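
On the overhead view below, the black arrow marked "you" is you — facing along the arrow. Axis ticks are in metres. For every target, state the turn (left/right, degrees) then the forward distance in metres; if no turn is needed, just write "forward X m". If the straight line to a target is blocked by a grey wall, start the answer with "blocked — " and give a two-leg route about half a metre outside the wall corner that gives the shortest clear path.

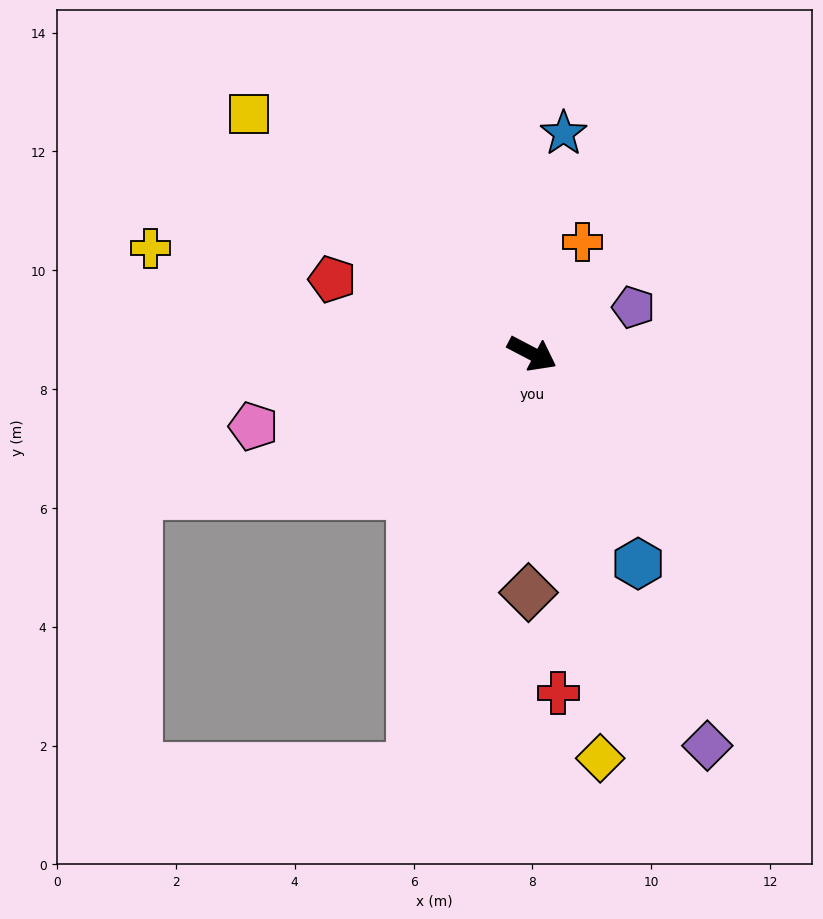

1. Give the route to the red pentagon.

turn right 173°, forward 3.6 m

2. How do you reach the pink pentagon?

turn right 138°, forward 4.8 m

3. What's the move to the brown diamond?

turn right 63°, forward 4.0 m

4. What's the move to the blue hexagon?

turn right 36°, forward 4.0 m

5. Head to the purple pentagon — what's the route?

turn left 52°, forward 1.9 m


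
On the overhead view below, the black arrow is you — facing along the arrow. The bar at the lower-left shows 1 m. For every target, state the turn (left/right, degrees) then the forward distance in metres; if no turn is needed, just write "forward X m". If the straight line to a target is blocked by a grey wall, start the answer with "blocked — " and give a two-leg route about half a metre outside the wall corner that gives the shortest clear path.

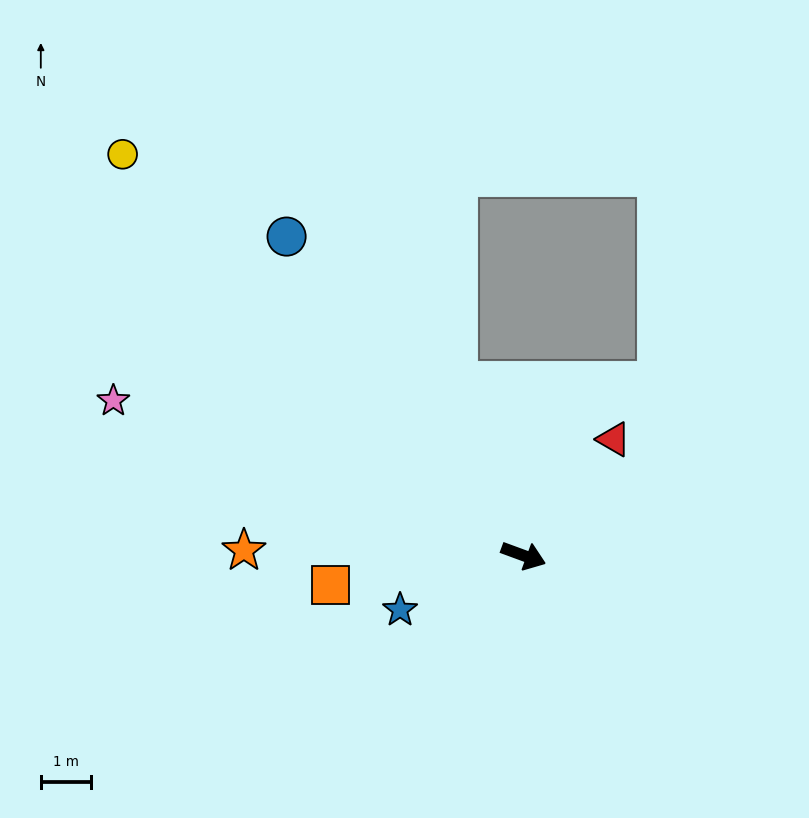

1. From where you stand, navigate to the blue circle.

turn left 147°, forward 8.0 m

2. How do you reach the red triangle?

turn left 72°, forward 2.9 m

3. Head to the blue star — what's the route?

turn right 136°, forward 2.7 m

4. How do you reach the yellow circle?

turn left 155°, forward 11.4 m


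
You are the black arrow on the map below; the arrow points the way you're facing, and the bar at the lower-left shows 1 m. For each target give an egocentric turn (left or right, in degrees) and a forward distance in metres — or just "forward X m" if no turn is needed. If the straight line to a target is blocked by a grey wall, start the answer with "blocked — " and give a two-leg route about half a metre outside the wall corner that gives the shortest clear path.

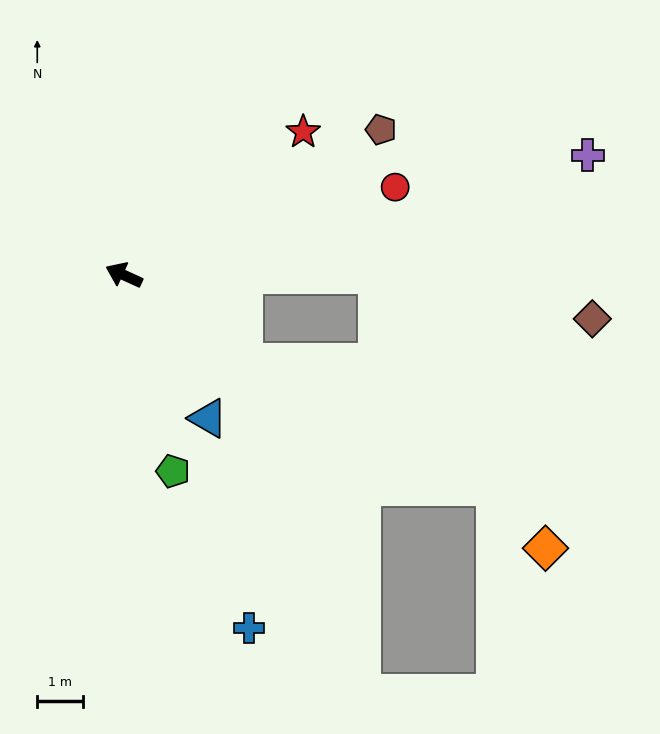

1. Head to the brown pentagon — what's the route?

turn right 126°, forward 6.5 m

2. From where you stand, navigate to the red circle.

turn right 138°, forward 6.3 m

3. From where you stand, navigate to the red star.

turn right 117°, forward 5.0 m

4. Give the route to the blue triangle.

turn left 145°, forward 3.7 m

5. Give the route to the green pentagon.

turn left 129°, forward 4.4 m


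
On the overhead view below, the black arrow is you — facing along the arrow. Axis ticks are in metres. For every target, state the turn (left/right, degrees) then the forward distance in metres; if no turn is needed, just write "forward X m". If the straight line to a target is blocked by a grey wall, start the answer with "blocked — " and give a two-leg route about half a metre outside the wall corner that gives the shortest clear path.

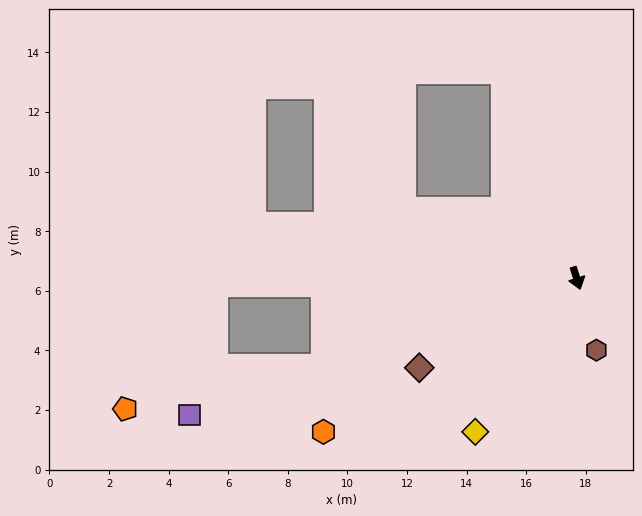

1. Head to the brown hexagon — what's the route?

turn right 2°, forward 2.5 m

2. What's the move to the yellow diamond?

turn right 51°, forward 6.2 m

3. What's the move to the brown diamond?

turn right 78°, forward 6.1 m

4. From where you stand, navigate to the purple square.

turn right 88°, forward 13.8 m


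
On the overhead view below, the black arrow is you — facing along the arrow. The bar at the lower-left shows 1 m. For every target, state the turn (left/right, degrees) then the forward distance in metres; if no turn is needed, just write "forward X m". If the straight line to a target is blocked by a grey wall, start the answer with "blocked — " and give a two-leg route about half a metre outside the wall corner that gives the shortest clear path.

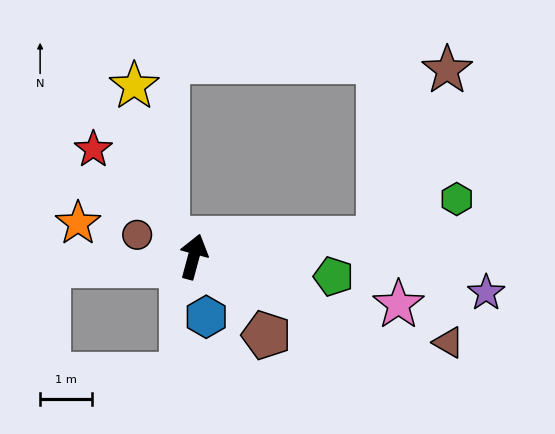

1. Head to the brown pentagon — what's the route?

turn right 122°, forward 2.1 m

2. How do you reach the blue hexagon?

turn right 153°, forward 1.2 m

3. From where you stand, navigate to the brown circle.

turn left 84°, forward 1.2 m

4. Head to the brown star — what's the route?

blocked — turn right 69°, forward 3.6 m, then turn left 62°, forward 3.5 m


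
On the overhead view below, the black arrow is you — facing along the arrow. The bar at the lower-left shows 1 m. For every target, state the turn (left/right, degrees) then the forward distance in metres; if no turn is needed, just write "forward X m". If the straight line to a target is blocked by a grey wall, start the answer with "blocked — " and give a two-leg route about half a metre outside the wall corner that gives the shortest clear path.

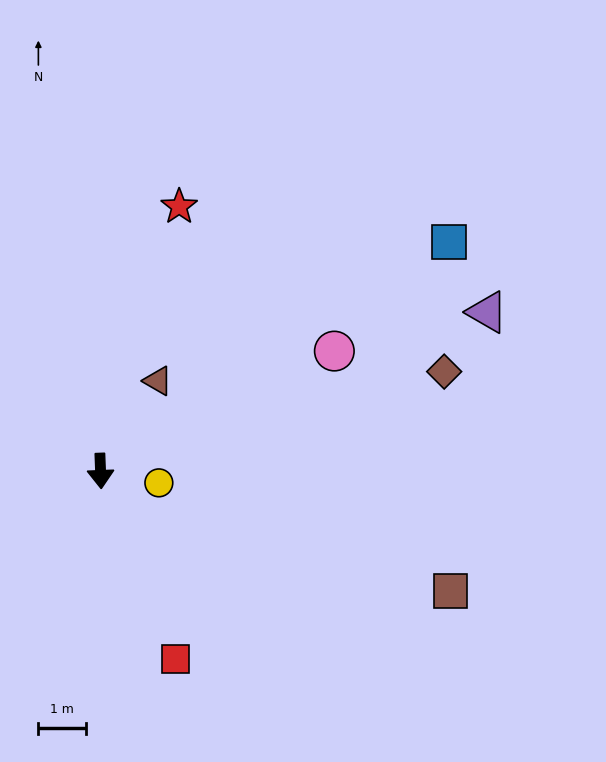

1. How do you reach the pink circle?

turn left 115°, forward 5.5 m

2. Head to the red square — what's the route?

turn left 20°, forward 4.3 m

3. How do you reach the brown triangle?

turn left 145°, forward 2.2 m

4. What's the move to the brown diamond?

turn left 104°, forward 7.5 m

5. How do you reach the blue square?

turn left 121°, forward 8.8 m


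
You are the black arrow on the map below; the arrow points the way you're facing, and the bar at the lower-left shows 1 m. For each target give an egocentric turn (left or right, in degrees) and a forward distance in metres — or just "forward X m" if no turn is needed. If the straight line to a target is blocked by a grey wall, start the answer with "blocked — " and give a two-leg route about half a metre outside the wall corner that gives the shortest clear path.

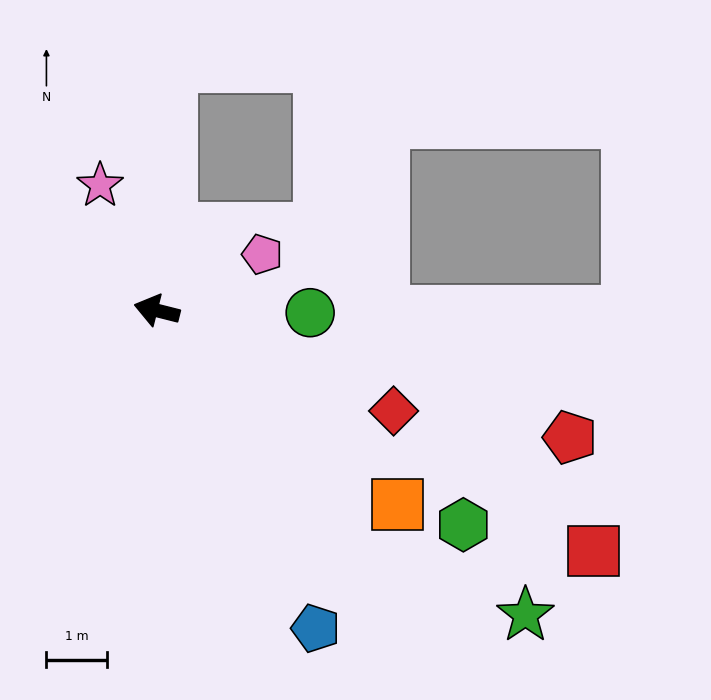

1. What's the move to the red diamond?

turn left 171°, forward 4.2 m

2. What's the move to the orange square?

turn left 155°, forward 5.1 m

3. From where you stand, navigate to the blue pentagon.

turn left 131°, forward 5.8 m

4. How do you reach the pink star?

turn right 51°, forward 2.2 m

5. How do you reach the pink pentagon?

turn right 138°, forward 2.0 m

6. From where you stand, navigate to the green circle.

turn right 167°, forward 2.5 m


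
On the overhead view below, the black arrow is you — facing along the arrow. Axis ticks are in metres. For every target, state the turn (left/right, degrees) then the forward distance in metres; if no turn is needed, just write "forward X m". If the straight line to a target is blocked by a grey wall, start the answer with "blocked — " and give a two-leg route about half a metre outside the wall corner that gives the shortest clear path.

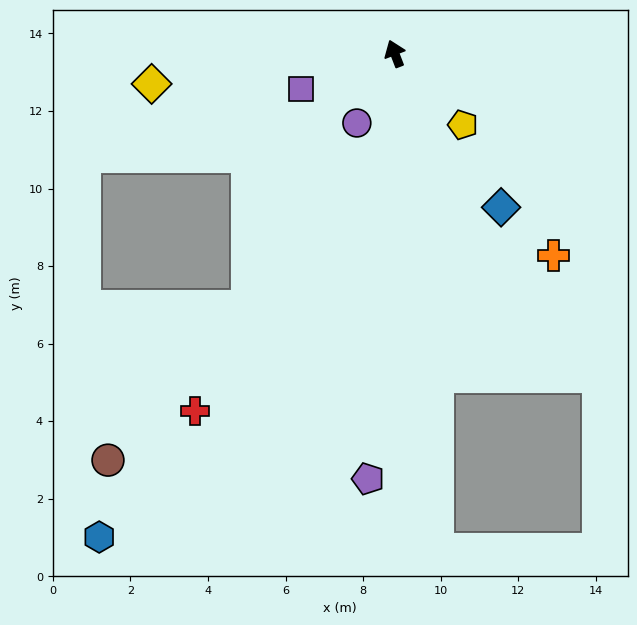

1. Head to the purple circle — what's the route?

turn left 130°, forward 2.0 m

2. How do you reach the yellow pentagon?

turn right 157°, forward 2.5 m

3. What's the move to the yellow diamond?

turn left 76°, forward 6.3 m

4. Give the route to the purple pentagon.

turn left 155°, forward 11.0 m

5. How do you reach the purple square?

turn left 90°, forward 2.6 m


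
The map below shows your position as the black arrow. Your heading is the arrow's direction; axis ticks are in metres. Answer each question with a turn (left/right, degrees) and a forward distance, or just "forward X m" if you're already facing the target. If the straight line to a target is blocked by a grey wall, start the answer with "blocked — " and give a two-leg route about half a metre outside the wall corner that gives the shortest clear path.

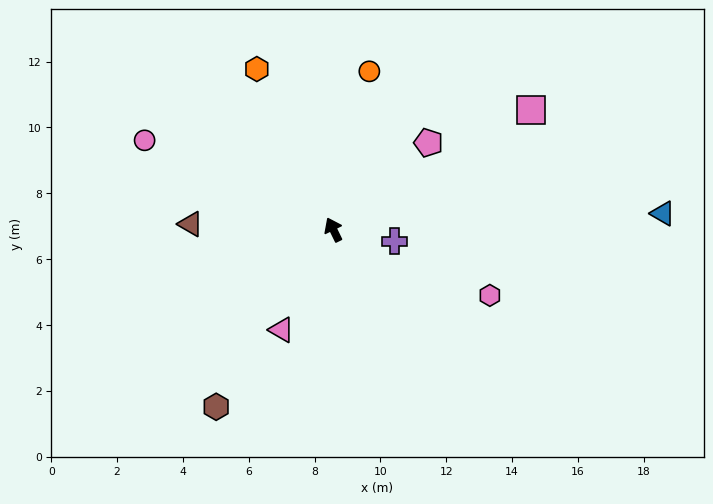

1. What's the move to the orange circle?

turn right 39°, forward 4.9 m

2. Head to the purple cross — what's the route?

turn right 127°, forward 1.9 m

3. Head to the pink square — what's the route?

turn right 85°, forward 7.0 m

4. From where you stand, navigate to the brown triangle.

turn left 62°, forward 4.3 m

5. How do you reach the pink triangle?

turn left 127°, forward 3.4 m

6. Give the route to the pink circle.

turn left 39°, forward 6.3 m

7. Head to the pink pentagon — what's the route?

turn right 74°, forward 3.9 m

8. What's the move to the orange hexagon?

forward 5.4 m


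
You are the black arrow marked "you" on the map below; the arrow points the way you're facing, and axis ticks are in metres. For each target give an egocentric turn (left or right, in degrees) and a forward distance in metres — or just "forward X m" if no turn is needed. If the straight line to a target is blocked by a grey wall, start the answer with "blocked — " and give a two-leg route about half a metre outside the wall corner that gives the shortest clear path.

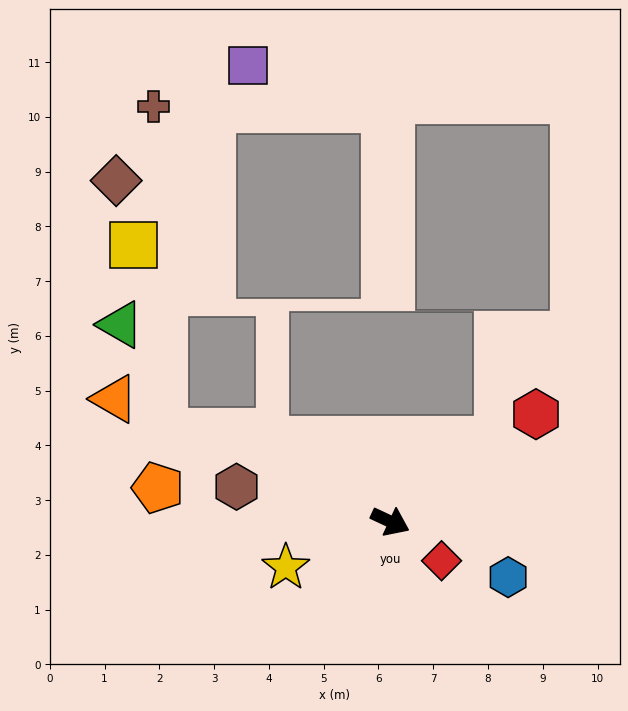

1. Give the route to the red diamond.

turn right 12°, forward 1.2 m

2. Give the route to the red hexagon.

turn left 61°, forward 3.3 m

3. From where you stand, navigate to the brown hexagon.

turn right 168°, forward 2.9 m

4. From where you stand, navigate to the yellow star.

turn right 131°, forward 2.1 m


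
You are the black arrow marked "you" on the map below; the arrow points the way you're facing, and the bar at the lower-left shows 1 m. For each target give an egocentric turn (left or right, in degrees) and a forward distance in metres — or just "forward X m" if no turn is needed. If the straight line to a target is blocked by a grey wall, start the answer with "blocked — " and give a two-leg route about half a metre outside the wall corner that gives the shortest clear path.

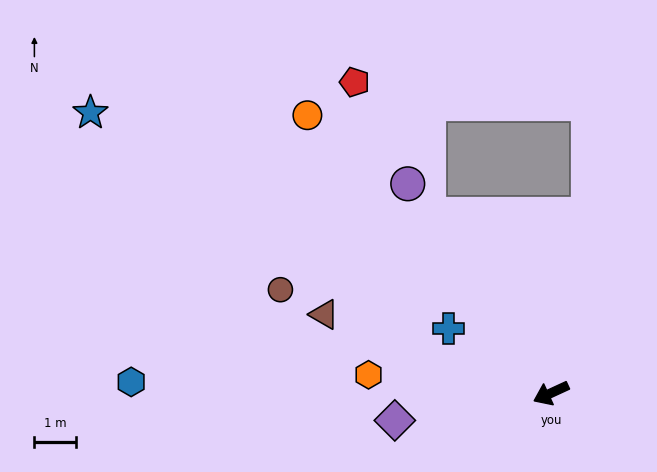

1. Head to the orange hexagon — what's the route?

turn right 30°, forward 4.4 m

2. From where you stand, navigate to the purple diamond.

turn right 15°, forward 3.8 m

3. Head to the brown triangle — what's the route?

turn right 44°, forward 5.8 m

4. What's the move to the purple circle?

turn right 80°, forward 6.1 m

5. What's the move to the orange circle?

turn right 74°, forward 8.9 m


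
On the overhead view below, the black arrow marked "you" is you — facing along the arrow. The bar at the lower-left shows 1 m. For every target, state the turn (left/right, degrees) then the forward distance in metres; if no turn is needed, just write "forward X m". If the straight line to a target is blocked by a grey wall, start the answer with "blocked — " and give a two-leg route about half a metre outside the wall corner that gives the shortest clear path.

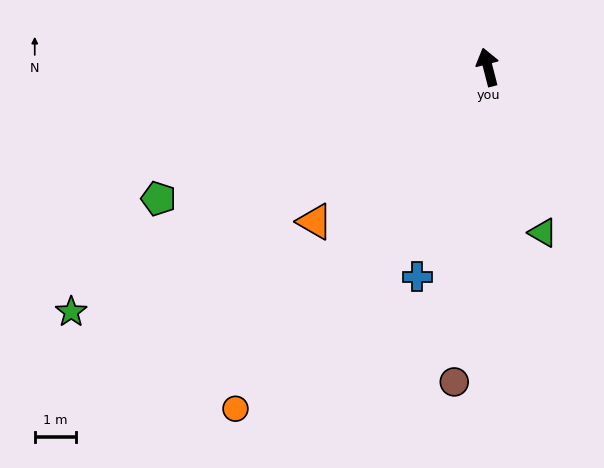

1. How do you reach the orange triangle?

turn left 117°, forward 5.7 m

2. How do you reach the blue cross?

turn left 147°, forward 5.4 m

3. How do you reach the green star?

turn left 106°, forward 11.8 m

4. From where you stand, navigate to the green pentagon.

turn left 97°, forward 8.7 m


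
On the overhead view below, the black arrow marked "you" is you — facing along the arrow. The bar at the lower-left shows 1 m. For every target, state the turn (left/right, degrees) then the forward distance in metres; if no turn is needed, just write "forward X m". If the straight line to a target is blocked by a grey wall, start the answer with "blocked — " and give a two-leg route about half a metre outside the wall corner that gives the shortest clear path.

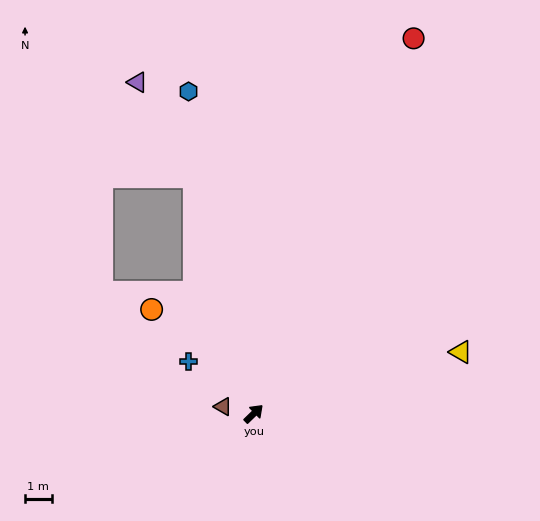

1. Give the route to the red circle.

turn left 23°, forward 15.3 m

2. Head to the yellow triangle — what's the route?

turn right 28°, forward 8.1 m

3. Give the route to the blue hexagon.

turn left 57°, forward 12.4 m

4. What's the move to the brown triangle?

turn left 123°, forward 1.2 m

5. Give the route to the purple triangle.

blocked — turn left 60°, forward 9.2 m, then turn left 17°, forward 4.1 m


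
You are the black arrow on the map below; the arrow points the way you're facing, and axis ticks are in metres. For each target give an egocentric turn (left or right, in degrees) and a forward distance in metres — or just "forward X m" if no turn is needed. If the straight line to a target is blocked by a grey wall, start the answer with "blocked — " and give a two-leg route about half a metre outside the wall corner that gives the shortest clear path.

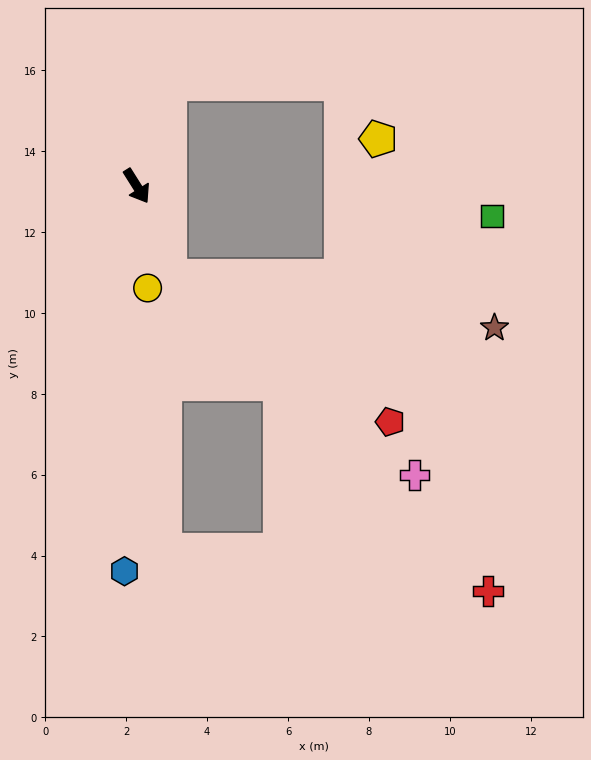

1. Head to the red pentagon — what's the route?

blocked — turn right 12°, forward 2.4 m, then turn left 36°, forward 6.5 m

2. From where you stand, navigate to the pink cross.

blocked — turn right 12°, forward 2.4 m, then turn left 31°, forward 7.8 m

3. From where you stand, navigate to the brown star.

blocked — turn right 12°, forward 2.4 m, then turn left 61°, forward 8.1 m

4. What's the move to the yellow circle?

turn right 26°, forward 2.5 m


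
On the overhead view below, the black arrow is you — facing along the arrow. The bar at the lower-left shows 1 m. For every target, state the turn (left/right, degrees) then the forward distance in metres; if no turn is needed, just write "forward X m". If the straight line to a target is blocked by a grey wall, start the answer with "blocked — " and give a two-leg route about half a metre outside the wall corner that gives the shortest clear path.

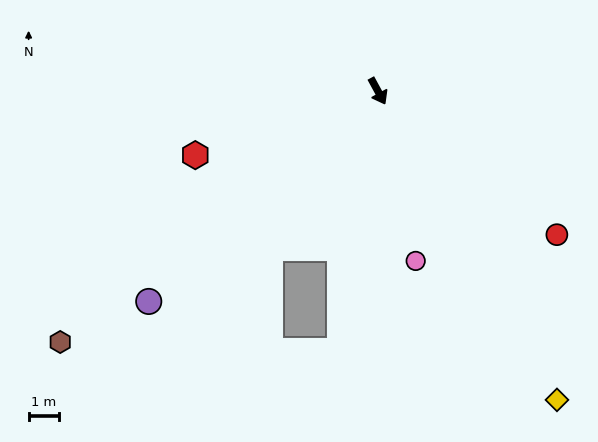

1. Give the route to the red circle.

turn left 23°, forward 7.6 m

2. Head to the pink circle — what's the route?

turn right 16°, forward 5.7 m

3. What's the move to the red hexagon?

turn right 99°, forward 6.4 m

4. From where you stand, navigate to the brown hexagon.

turn right 80°, forward 13.3 m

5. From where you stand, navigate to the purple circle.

turn right 76°, forward 10.2 m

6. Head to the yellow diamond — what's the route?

forward 11.8 m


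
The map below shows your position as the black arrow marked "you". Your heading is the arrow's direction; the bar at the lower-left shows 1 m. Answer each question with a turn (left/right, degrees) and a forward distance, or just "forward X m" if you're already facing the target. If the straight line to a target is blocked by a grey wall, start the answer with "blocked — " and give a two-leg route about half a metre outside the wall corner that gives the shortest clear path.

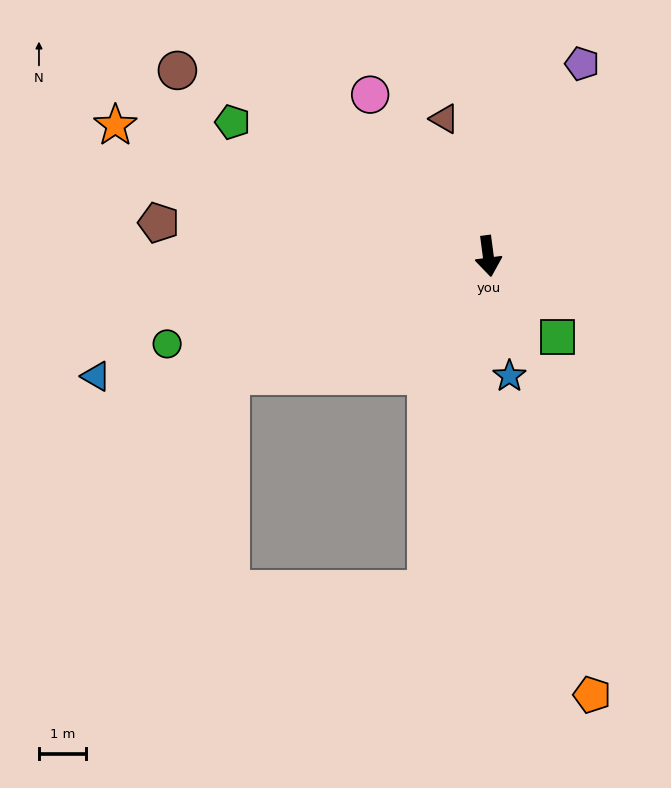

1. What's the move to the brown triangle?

turn right 170°, forward 3.0 m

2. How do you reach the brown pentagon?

turn right 103°, forward 7.0 m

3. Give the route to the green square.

turn left 33°, forward 2.2 m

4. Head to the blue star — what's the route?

turn left 2°, forward 2.6 m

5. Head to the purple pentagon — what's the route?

turn left 146°, forward 4.5 m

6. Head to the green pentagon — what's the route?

turn right 125°, forward 6.1 m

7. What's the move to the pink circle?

turn right 151°, forward 4.2 m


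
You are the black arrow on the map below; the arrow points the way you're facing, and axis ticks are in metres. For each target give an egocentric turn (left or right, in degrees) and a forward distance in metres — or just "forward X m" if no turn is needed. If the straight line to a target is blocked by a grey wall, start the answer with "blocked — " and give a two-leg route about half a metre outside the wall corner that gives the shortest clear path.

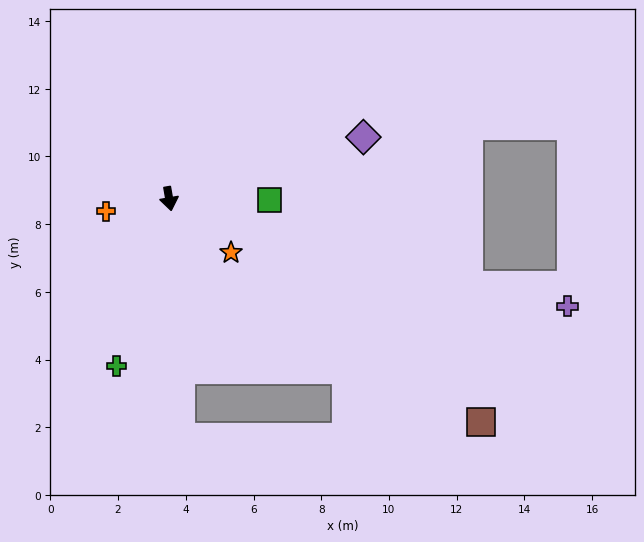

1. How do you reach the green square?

turn left 80°, forward 3.0 m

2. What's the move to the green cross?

turn right 27°, forward 5.2 m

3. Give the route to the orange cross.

turn right 89°, forward 1.9 m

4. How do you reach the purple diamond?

turn left 98°, forward 6.0 m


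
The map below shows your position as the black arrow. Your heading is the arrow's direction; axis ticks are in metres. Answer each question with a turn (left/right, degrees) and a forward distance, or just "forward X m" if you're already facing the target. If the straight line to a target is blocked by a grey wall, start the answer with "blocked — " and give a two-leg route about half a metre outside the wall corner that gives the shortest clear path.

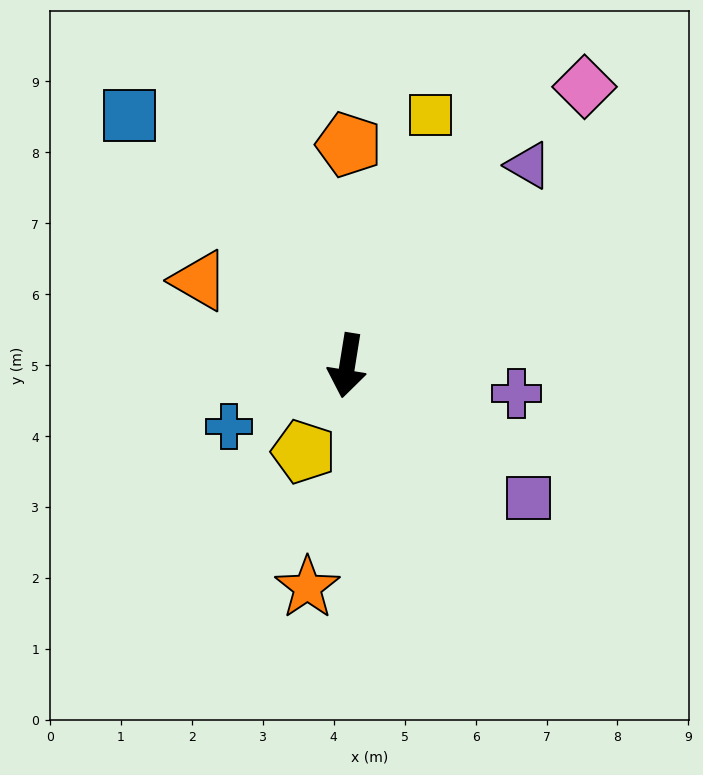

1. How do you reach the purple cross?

turn left 90°, forward 2.4 m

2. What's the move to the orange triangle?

turn right 111°, forward 2.4 m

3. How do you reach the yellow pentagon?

turn right 18°, forward 1.4 m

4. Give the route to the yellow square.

turn left 171°, forward 3.7 m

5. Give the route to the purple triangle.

turn left 147°, forward 3.8 m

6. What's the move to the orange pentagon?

turn right 171°, forward 3.1 m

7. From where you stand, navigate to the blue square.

turn right 130°, forward 4.7 m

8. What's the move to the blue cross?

turn right 54°, forward 1.9 m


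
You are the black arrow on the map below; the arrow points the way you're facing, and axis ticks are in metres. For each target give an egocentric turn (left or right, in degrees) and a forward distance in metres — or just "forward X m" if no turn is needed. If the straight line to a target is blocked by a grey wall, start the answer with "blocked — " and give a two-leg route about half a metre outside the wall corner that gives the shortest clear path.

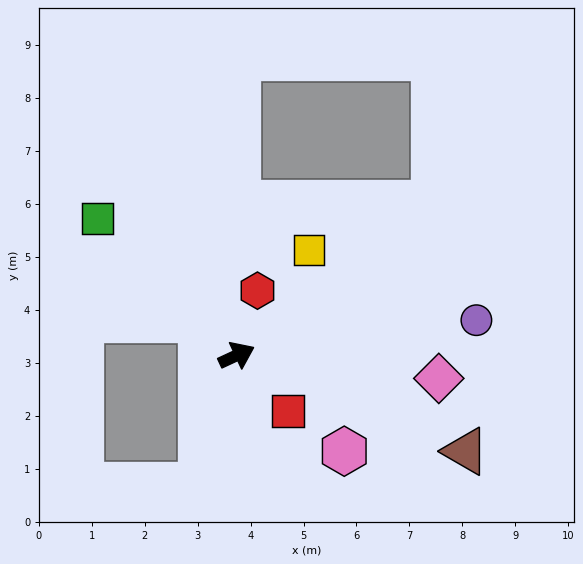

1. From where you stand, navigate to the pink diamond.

turn right 31°, forward 3.8 m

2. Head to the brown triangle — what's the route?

turn right 48°, forward 4.7 m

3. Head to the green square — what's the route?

turn left 111°, forward 3.7 m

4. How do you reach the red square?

turn right 72°, forward 1.4 m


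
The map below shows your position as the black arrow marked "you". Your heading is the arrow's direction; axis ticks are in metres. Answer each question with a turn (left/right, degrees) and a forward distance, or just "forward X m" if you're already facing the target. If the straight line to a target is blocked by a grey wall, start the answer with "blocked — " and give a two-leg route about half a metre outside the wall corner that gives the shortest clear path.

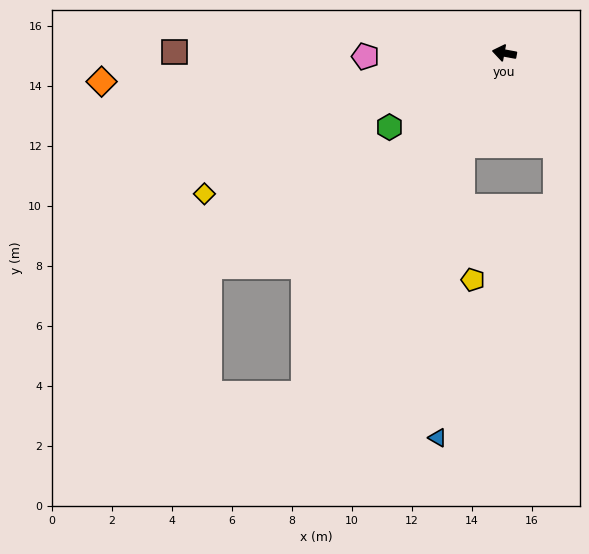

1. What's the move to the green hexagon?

turn left 43°, forward 4.6 m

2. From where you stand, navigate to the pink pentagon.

turn left 12°, forward 4.6 m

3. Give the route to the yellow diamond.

turn left 36°, forward 11.0 m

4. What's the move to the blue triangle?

blocked — turn left 76°, forward 3.4 m, then turn left 20°, forward 9.8 m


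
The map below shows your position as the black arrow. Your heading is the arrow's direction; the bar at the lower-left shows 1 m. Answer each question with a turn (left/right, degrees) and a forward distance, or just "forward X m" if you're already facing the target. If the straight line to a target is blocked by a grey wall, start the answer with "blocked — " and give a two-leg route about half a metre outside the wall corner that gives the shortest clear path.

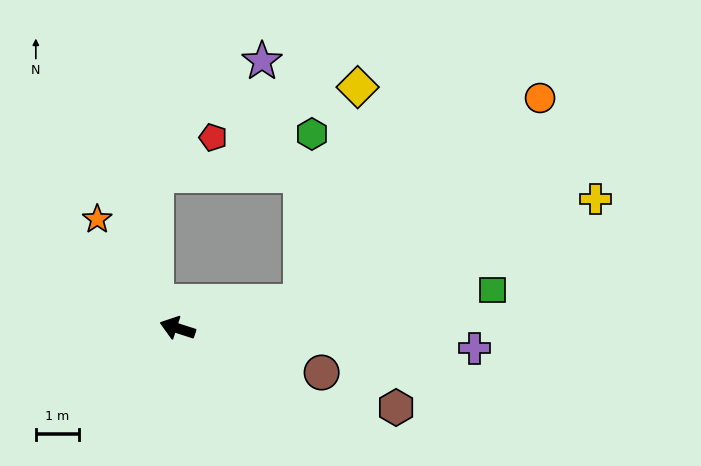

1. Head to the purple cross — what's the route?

turn right 166°, forward 6.9 m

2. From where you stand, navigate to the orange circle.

blocked — turn right 150°, forward 2.9 m, then turn left 28°, forward 7.3 m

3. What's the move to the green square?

turn right 155°, forward 7.4 m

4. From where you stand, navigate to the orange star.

turn right 36°, forward 3.2 m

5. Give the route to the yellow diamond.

blocked — turn right 150°, forward 2.9 m, then turn left 63°, forward 5.2 m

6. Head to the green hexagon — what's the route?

blocked — turn right 150°, forward 2.9 m, then turn left 74°, forward 3.9 m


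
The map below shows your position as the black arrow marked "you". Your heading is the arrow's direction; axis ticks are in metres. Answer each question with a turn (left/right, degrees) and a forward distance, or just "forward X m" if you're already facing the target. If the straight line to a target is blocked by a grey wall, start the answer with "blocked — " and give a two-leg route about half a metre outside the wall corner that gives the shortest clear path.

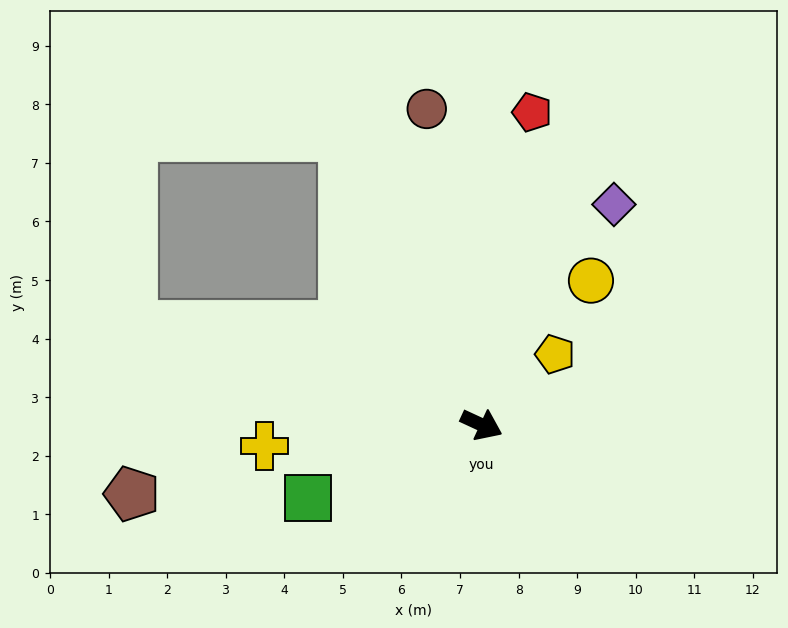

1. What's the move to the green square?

turn right 132°, forward 3.2 m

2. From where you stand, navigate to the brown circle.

turn left 125°, forward 5.5 m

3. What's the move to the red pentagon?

turn left 106°, forward 5.4 m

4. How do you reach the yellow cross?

turn right 150°, forward 3.7 m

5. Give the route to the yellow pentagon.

turn left 69°, forward 1.7 m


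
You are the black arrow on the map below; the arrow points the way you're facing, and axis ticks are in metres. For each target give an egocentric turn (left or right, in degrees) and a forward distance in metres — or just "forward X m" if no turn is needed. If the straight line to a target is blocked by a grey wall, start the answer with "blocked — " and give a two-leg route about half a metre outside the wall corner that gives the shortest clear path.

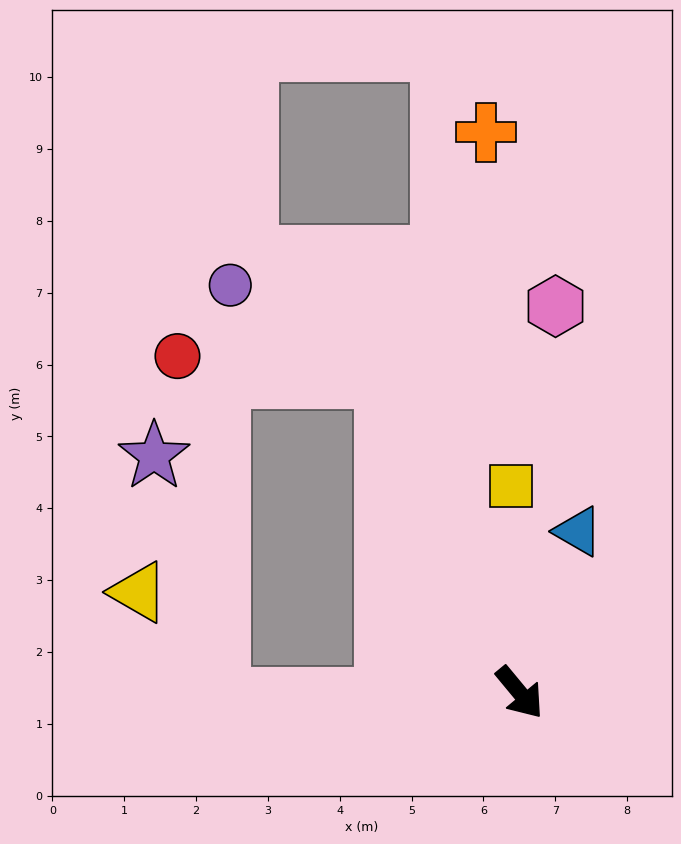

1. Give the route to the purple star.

blocked — turn right 129°, forward 4.2 m, then turn right 75°, forward 3.5 m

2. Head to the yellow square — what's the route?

turn left 143°, forward 2.9 m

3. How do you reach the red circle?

blocked — turn left 163°, forward 4.8 m, then turn left 62°, forward 2.9 m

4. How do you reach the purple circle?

blocked — turn left 163°, forward 4.8 m, then turn left 37°, forward 2.5 m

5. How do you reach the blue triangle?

turn left 120°, forward 2.4 m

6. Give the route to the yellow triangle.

blocked — turn right 129°, forward 4.2 m, then turn right 53°, forward 1.9 m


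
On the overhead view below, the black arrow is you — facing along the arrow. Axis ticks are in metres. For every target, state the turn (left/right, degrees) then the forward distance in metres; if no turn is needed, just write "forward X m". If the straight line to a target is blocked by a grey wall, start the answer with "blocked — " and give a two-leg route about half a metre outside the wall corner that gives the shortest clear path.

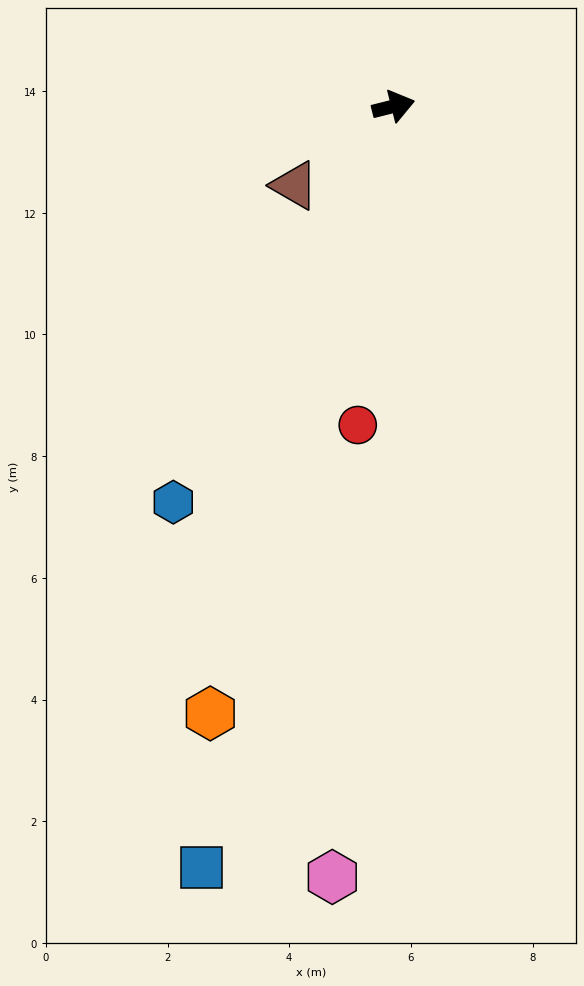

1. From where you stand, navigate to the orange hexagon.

turn right 121°, forward 10.4 m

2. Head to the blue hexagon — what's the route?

turn right 133°, forward 7.4 m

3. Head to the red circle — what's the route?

turn right 110°, forward 5.3 m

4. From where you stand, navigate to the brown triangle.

turn right 155°, forward 2.1 m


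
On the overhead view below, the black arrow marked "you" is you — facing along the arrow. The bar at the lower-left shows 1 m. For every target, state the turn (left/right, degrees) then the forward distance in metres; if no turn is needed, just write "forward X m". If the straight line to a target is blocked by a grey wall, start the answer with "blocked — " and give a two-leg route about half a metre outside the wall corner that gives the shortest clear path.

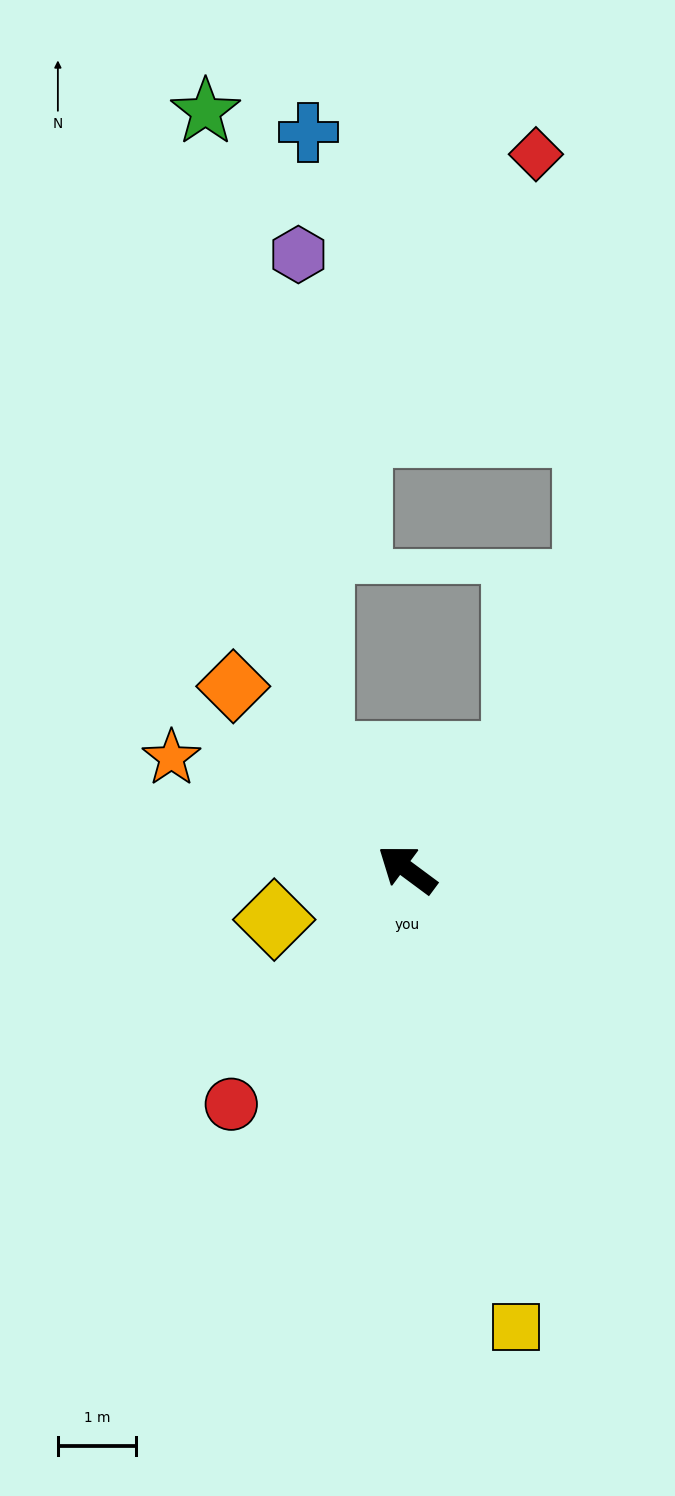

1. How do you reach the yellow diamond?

turn left 57°, forward 1.8 m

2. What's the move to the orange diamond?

turn right 10°, forward 3.2 m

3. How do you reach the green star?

blocked — turn right 16°, forward 1.8 m, then turn right 27°, forward 8.3 m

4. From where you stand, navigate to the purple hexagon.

blocked — turn right 16°, forward 1.8 m, then turn right 35°, forward 6.4 m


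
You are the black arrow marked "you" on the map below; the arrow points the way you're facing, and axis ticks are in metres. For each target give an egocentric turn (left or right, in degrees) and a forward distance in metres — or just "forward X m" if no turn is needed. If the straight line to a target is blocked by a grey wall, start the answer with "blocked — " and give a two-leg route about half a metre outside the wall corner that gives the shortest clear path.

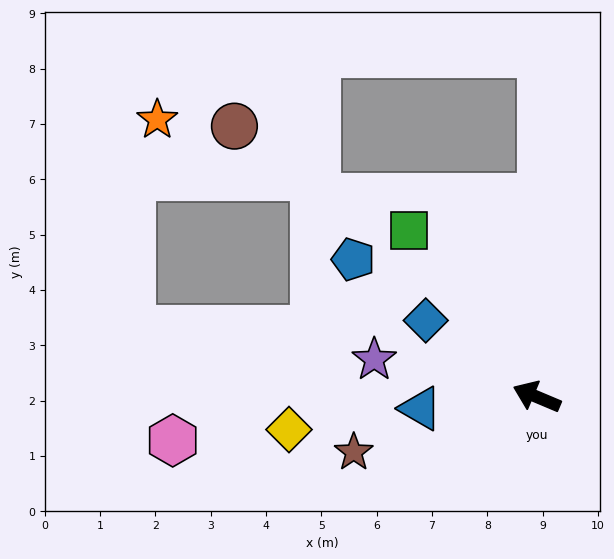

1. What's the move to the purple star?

turn left 10°, forward 3.0 m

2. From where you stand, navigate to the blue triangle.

turn left 29°, forward 2.1 m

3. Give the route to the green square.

turn right 30°, forward 3.8 m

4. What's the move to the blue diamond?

turn right 12°, forward 2.4 m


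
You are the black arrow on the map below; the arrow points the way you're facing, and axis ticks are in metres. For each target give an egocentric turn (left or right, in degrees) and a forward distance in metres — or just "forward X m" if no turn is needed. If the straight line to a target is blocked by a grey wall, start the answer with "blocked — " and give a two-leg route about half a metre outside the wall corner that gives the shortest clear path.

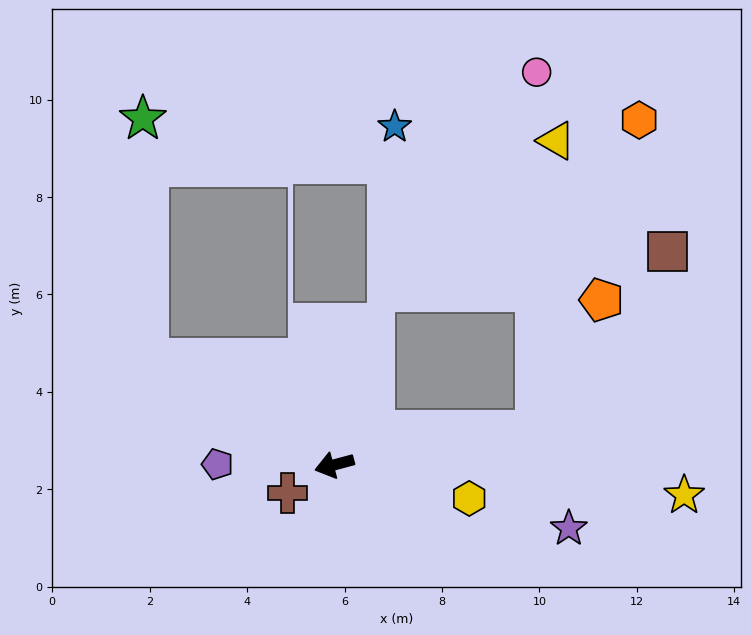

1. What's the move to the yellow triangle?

blocked — turn left 174°, forward 4.2 m, then turn left 77°, forward 6.0 m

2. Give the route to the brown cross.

turn left 16°, forward 1.1 m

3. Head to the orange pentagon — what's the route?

blocked — turn left 174°, forward 4.2 m, then turn left 55°, forward 3.0 m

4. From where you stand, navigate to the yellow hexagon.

turn left 151°, forward 2.9 m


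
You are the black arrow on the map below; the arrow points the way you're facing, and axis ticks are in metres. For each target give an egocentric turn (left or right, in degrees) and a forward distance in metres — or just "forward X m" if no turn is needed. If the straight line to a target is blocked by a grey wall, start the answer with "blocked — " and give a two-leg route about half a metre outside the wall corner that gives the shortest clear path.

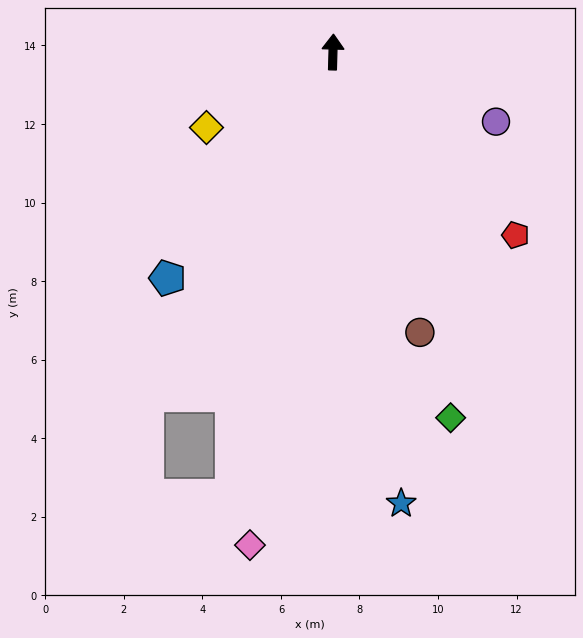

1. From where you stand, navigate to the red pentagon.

turn right 133°, forward 6.6 m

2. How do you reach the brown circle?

turn right 161°, forward 7.5 m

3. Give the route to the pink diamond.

turn left 172°, forward 12.7 m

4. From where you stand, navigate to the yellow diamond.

turn left 122°, forward 3.8 m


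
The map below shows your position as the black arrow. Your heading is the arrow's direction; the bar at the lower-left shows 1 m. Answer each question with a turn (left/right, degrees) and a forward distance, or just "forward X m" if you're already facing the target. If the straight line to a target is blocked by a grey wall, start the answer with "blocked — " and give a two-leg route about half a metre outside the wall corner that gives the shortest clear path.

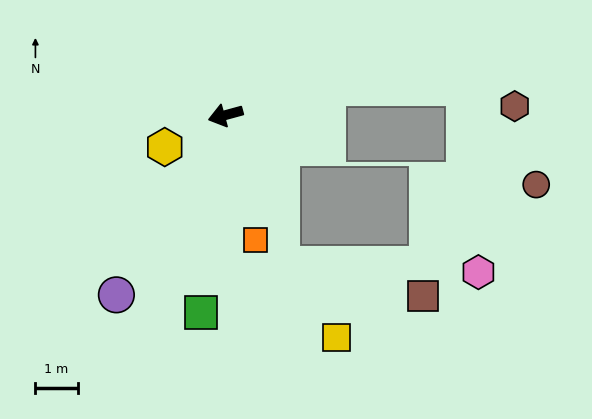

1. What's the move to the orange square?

turn left 88°, forward 3.0 m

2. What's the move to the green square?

turn left 68°, forward 4.7 m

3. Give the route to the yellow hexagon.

turn left 12°, forward 1.6 m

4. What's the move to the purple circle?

turn left 43°, forward 5.0 m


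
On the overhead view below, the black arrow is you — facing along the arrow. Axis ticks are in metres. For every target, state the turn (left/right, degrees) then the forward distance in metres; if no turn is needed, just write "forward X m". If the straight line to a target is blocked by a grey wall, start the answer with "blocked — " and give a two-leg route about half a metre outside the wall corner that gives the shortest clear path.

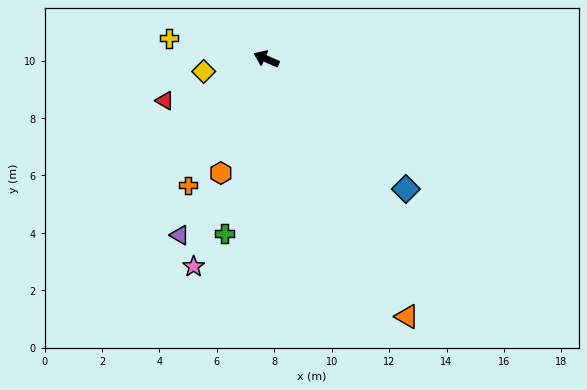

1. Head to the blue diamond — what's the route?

turn left 161°, forward 6.6 m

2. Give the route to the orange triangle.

turn left 142°, forward 10.2 m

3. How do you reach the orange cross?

turn left 82°, forward 5.2 m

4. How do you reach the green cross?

turn left 100°, forward 6.2 m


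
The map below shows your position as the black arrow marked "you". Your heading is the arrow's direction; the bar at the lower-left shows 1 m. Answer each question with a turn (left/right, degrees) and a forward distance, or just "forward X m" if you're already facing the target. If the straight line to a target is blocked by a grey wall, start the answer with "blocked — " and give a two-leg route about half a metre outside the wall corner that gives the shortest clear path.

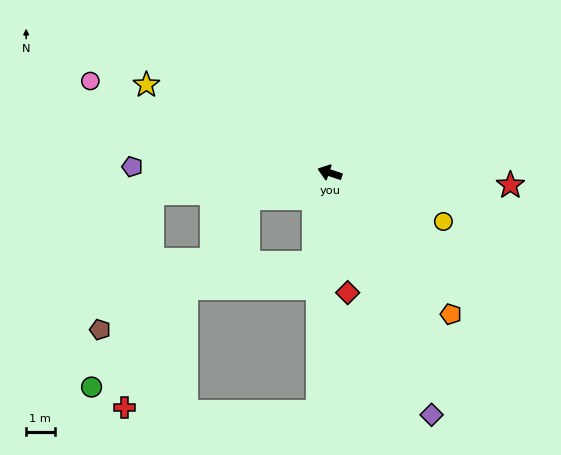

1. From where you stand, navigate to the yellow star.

turn right 7°, forward 7.1 m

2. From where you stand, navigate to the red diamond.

turn left 117°, forward 4.2 m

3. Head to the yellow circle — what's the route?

turn left 175°, forward 4.3 m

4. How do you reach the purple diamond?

turn left 131°, forward 9.2 m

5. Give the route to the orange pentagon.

turn left 149°, forward 6.5 m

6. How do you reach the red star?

turn right 166°, forward 6.3 m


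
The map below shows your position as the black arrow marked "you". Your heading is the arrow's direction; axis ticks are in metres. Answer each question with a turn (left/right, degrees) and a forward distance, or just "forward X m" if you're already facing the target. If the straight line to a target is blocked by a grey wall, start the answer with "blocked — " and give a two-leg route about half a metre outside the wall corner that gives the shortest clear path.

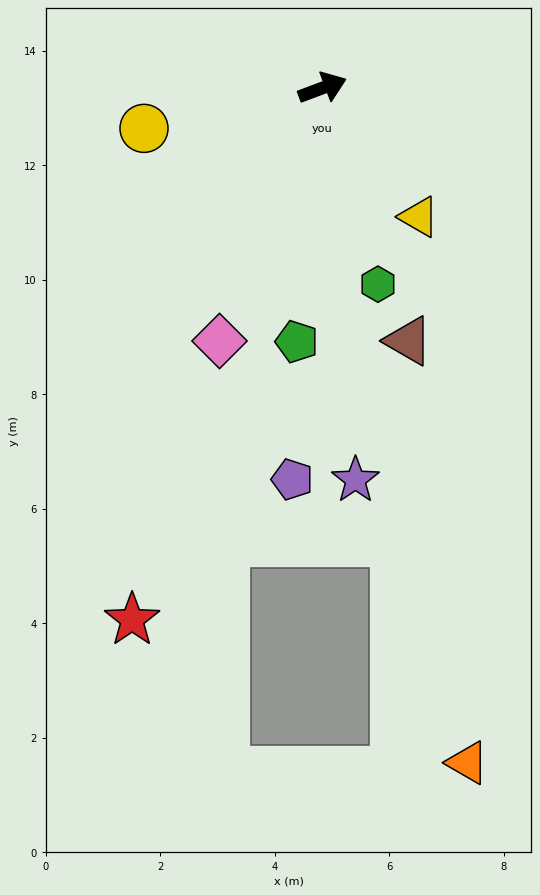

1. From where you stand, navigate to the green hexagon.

turn right 95°, forward 3.6 m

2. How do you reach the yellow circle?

turn left 172°, forward 3.2 m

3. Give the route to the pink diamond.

turn right 133°, forward 4.8 m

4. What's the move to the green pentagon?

turn right 116°, forward 4.5 m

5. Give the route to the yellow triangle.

turn right 74°, forward 2.8 m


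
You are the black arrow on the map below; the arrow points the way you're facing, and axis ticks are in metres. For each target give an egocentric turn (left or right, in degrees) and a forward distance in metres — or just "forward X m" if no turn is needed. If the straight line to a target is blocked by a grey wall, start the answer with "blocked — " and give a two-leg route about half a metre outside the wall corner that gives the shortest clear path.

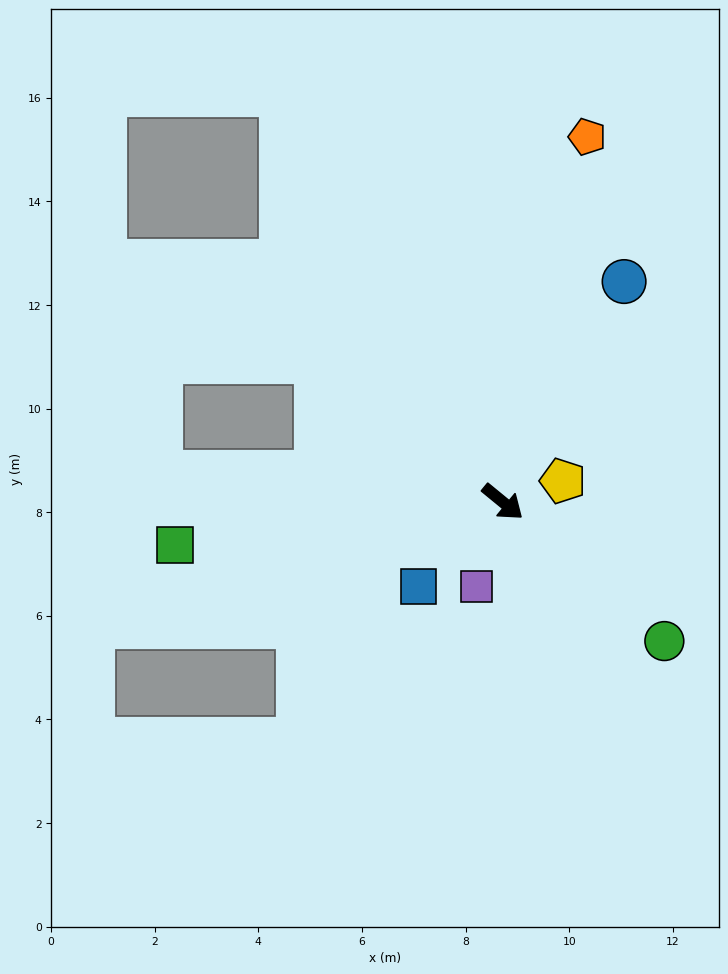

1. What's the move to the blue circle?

turn left 101°, forward 4.9 m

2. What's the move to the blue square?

turn right 96°, forward 2.3 m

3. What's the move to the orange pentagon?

turn left 116°, forward 7.2 m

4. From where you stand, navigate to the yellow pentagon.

turn left 59°, forward 1.2 m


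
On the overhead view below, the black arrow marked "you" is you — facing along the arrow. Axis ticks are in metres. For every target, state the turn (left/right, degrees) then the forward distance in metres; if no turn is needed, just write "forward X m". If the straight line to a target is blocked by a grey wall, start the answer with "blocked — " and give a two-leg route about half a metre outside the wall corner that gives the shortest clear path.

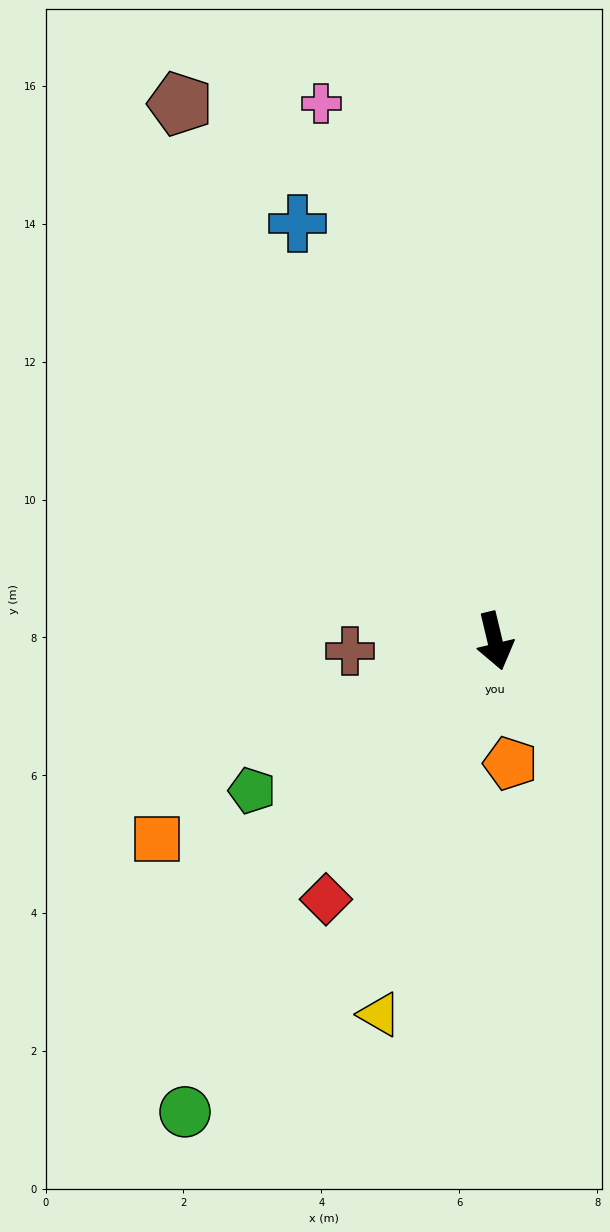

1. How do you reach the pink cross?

turn right 175°, forward 8.2 m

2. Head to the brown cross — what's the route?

turn right 99°, forward 2.1 m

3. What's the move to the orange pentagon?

turn right 6°, forward 1.8 m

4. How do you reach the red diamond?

turn right 47°, forward 4.5 m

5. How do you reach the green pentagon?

turn right 72°, forward 4.1 m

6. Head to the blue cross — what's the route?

turn right 168°, forward 6.7 m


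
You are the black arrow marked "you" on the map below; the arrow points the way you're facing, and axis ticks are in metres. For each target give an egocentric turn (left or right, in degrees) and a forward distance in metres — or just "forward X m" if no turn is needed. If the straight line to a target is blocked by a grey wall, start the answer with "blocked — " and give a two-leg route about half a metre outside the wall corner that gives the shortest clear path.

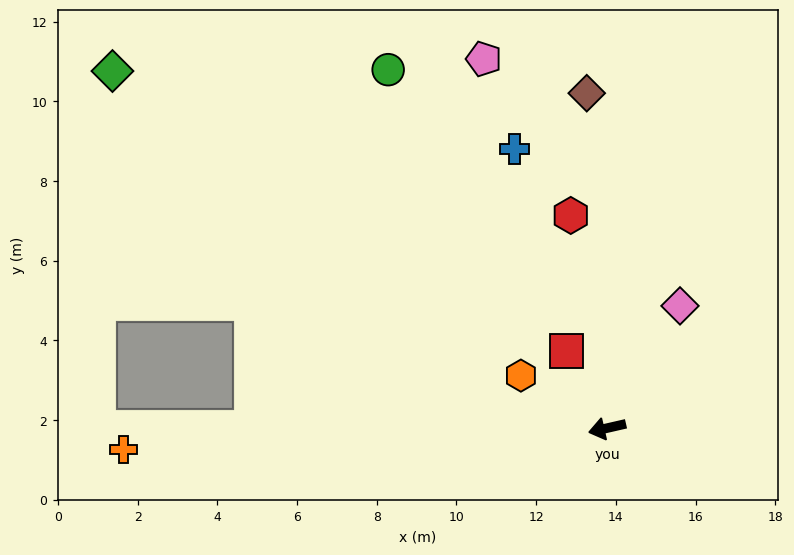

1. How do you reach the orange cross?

turn right 10°, forward 12.1 m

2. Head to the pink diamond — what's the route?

turn right 134°, forward 3.6 m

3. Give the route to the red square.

turn right 75°, forward 2.2 m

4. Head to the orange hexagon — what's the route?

turn right 44°, forward 2.5 m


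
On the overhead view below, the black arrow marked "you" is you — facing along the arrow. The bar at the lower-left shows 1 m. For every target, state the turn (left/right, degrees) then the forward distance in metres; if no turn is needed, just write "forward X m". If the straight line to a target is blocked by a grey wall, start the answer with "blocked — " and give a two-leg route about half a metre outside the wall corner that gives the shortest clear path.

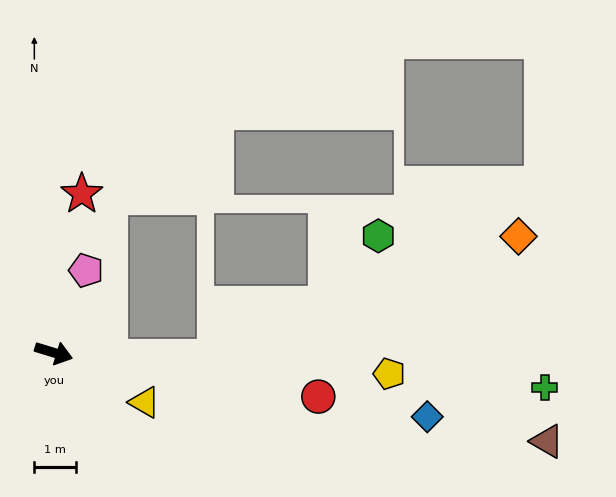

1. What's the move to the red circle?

turn left 8°, forward 6.4 m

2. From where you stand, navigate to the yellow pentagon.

turn left 13°, forward 8.0 m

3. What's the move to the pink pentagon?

turn left 86°, forward 2.1 m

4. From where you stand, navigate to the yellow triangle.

turn right 12°, forward 2.5 m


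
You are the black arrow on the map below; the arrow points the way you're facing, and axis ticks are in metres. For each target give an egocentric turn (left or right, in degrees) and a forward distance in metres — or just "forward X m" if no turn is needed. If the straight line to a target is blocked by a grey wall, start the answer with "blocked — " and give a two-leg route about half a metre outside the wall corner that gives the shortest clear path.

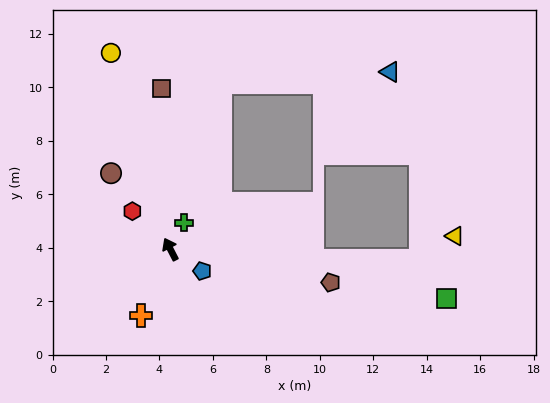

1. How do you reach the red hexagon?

turn left 18°, forward 2.0 m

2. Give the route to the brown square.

turn right 24°, forward 6.0 m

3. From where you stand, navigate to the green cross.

turn right 55°, forward 1.1 m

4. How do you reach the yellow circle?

turn right 10°, forward 7.7 m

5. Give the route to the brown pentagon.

turn right 129°, forward 6.1 m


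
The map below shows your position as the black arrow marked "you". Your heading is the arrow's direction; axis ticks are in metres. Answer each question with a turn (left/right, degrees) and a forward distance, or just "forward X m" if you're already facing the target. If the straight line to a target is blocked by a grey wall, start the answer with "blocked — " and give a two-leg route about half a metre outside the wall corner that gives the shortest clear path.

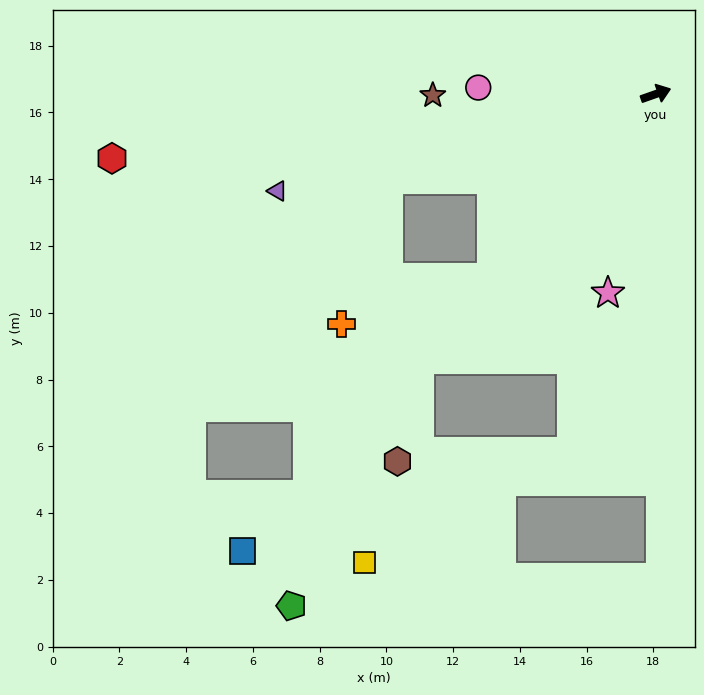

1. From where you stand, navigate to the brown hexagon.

blocked — turn right 151°, forward 10.7 m, then turn left 29°, forward 3.1 m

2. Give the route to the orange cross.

blocked — turn right 151°, forward 7.4 m, then turn right 31°, forward 4.7 m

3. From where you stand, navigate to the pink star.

turn right 123°, forward 6.1 m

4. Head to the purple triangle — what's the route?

turn left 175°, forward 11.7 m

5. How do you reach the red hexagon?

turn left 167°, forward 16.4 m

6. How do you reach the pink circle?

turn left 159°, forward 5.3 m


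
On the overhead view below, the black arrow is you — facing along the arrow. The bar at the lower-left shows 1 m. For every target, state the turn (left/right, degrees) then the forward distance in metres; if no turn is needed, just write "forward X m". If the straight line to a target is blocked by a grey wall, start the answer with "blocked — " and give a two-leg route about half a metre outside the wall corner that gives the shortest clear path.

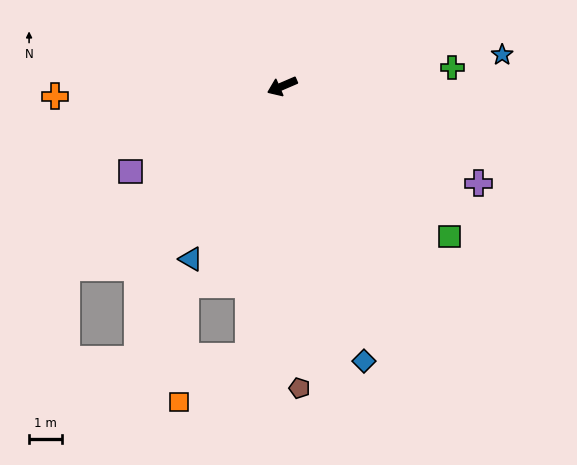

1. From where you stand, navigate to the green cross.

turn left 163°, forward 5.3 m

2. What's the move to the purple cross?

turn left 130°, forward 6.7 m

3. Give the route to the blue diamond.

turn left 83°, forward 8.8 m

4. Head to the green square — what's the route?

turn left 115°, forward 6.9 m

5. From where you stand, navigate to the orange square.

blocked — turn left 60°, forward 8.4 m, then turn right 50°, forward 2.6 m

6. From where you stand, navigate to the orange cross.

turn right 21°, forward 7.0 m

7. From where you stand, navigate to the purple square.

turn left 6°, forward 5.3 m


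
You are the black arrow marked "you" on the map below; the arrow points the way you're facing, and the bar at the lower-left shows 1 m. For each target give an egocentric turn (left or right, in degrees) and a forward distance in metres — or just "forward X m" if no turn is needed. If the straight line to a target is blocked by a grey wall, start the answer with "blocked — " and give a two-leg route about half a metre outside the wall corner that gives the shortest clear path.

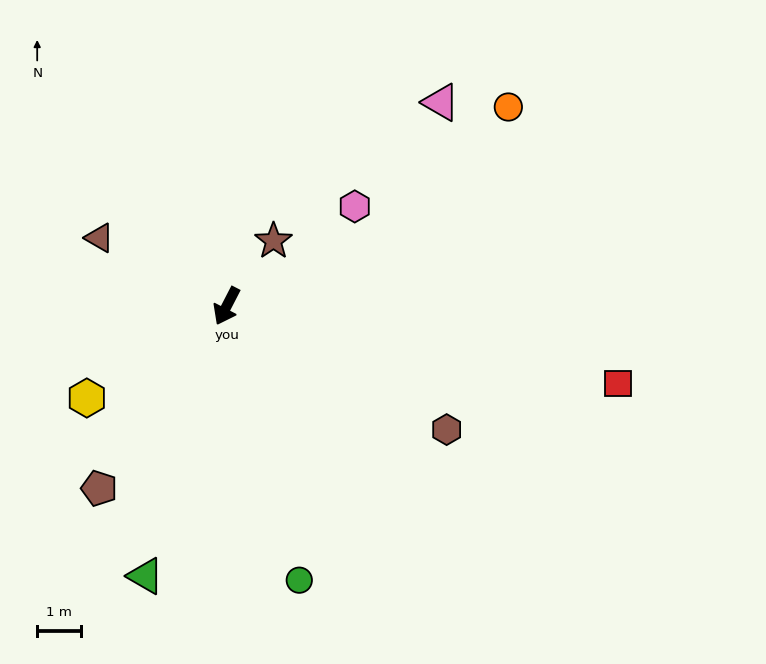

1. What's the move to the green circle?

turn left 42°, forward 6.4 m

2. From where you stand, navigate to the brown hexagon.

turn left 88°, forward 5.7 m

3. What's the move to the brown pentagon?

turn right 8°, forward 5.1 m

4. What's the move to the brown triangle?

turn right 91°, forward 3.3 m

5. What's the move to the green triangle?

turn left 11°, forward 6.4 m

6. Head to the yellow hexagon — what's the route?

turn right 29°, forward 3.8 m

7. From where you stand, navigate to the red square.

turn left 106°, forward 9.1 m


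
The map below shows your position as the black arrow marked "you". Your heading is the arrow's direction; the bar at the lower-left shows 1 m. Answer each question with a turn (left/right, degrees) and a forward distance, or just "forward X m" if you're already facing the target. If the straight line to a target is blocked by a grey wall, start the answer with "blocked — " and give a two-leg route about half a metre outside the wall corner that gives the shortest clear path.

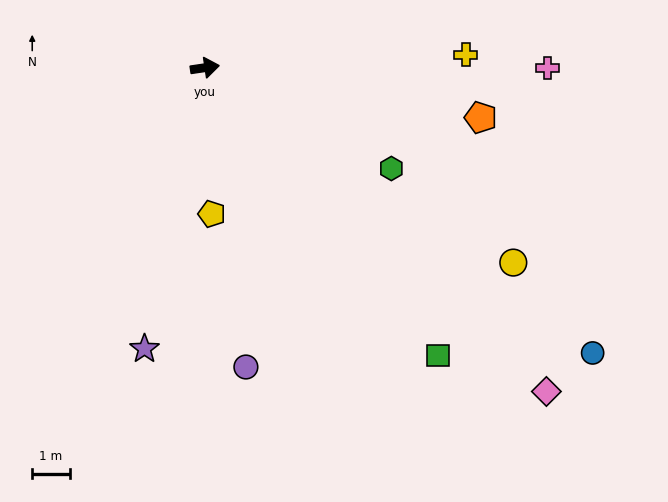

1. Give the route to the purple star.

turn right 111°, forward 7.6 m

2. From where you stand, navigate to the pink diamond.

turn right 52°, forward 12.5 m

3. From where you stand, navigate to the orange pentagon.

turn right 19°, forward 7.4 m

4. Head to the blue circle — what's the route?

turn right 45°, forward 12.7 m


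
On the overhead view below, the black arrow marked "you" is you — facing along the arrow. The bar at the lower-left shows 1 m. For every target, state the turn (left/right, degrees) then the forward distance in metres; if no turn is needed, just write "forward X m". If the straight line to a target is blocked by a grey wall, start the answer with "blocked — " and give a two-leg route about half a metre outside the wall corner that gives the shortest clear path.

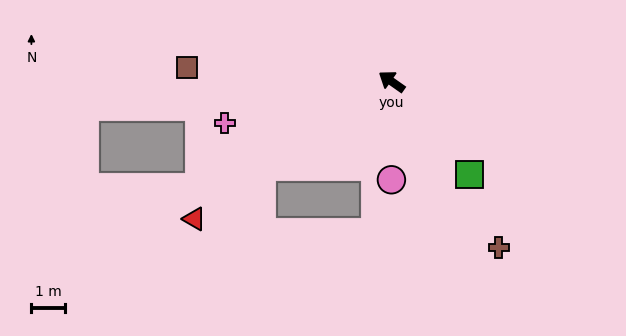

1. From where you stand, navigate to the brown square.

turn left 31°, forward 6.1 m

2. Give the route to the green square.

turn left 165°, forward 3.6 m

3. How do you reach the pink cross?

turn left 49°, forward 5.1 m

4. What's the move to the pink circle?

turn left 125°, forward 2.9 m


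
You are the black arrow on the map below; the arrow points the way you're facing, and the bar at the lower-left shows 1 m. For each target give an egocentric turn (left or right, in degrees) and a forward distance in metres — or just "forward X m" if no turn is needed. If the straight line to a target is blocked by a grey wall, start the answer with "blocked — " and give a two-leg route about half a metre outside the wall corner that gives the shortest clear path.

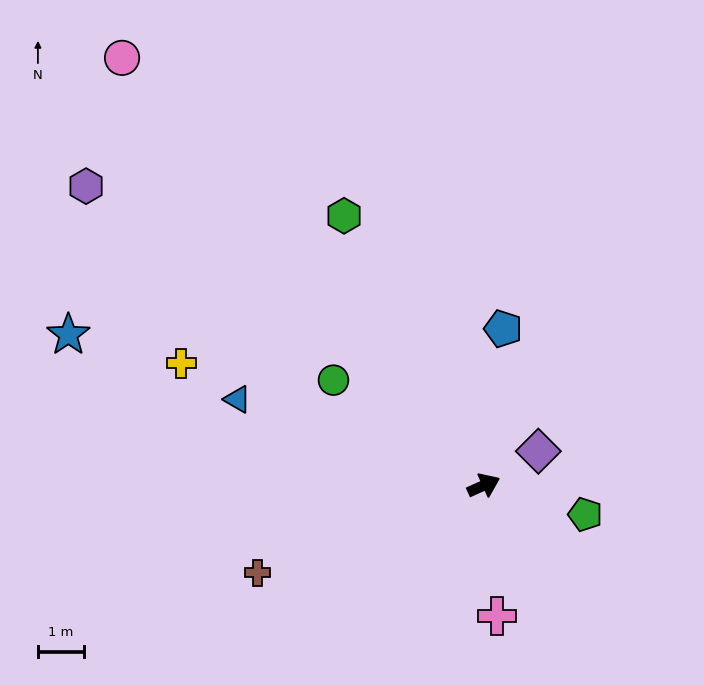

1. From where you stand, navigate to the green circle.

turn left 121°, forward 4.0 m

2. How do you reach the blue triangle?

turn left 137°, forward 5.7 m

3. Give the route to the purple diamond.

turn left 8°, forward 1.4 m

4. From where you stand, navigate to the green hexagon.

turn left 93°, forward 6.6 m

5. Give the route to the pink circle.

turn left 106°, forward 12.2 m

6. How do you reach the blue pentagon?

turn left 59°, forward 3.5 m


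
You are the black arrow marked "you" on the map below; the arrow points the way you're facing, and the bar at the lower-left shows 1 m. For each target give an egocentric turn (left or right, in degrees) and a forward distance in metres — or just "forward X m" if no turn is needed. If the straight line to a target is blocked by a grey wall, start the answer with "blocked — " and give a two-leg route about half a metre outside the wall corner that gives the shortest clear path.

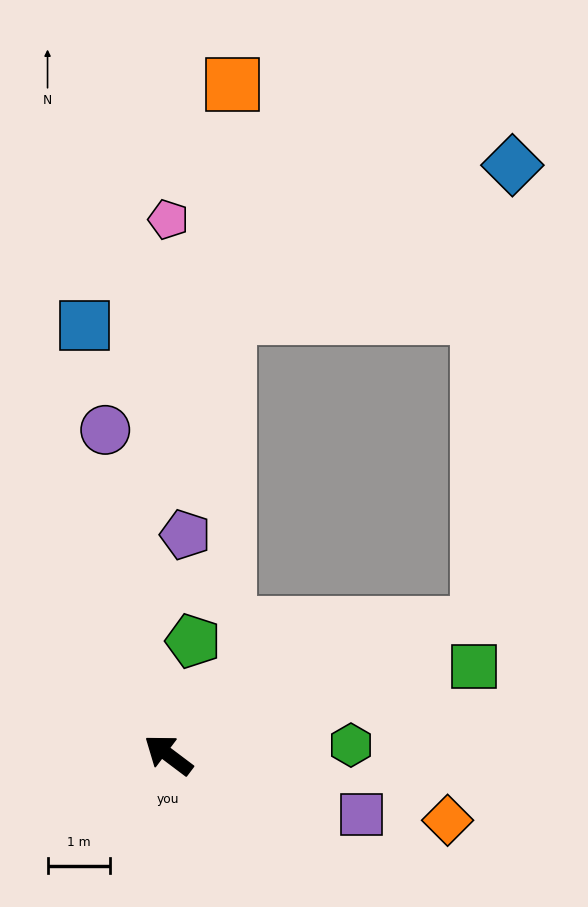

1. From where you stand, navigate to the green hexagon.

turn right 140°, forward 2.9 m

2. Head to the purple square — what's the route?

turn right 160°, forward 3.2 m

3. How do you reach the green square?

turn right 127°, forward 5.1 m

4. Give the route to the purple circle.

turn right 42°, forward 5.3 m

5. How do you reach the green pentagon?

turn right 65°, forward 1.9 m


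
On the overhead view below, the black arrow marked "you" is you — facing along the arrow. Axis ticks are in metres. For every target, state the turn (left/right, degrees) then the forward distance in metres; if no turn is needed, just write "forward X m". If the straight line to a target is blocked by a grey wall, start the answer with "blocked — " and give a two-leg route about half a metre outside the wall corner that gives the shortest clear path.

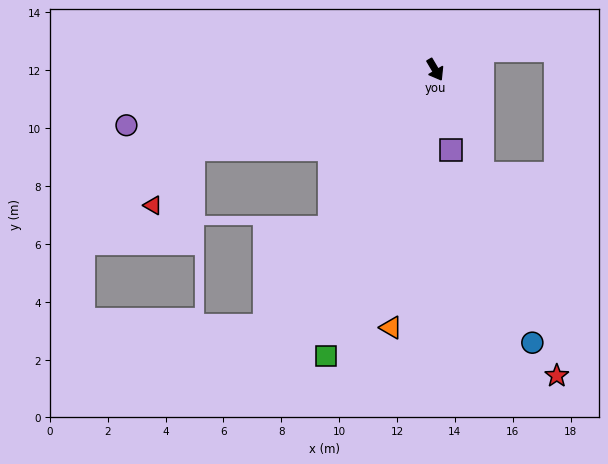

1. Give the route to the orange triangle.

turn right 40°, forward 9.0 m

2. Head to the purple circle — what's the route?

turn right 110°, forward 10.8 m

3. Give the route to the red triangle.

blocked — turn right 102°, forward 8.8 m, then turn left 36°, forward 2.4 m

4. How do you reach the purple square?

turn right 19°, forward 2.8 m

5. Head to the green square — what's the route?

turn right 51°, forward 10.6 m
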